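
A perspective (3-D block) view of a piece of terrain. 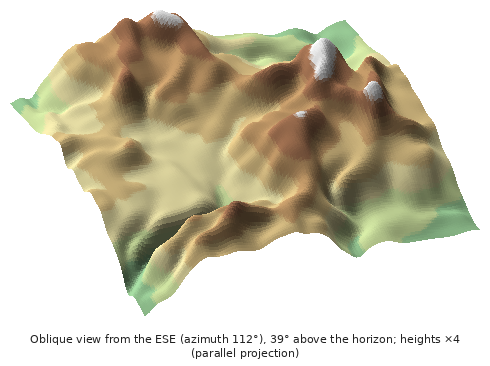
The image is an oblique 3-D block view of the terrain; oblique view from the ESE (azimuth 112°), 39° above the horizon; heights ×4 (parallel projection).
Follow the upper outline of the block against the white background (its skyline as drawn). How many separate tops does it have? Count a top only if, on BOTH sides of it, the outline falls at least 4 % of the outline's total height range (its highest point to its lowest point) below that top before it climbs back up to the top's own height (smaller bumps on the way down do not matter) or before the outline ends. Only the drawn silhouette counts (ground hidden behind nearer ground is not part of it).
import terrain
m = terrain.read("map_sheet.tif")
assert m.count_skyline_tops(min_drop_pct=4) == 2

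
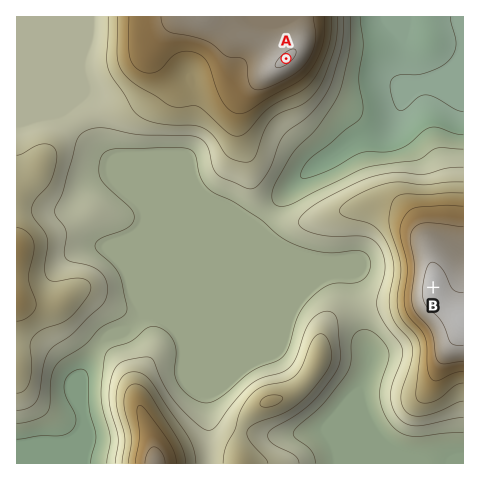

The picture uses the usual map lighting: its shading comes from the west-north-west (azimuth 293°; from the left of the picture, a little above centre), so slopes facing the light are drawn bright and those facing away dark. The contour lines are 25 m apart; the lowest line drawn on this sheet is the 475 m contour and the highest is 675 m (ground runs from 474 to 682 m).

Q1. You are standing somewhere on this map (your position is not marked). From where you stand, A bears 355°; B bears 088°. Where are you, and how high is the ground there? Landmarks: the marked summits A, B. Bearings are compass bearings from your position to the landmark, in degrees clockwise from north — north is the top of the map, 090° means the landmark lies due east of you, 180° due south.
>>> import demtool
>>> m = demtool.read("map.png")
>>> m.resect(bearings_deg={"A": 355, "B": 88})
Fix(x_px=306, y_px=292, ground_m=520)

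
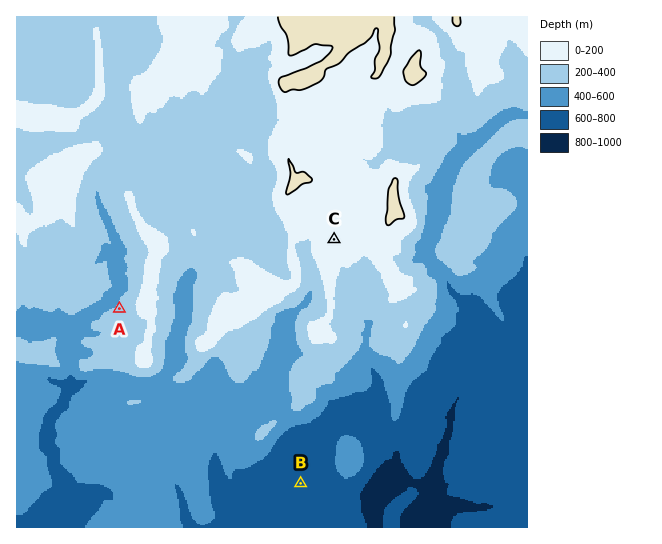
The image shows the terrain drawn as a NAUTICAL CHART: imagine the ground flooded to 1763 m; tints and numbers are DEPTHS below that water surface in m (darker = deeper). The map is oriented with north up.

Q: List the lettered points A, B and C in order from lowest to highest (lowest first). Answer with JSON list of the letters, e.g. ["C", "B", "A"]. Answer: ["B", "A", "C"]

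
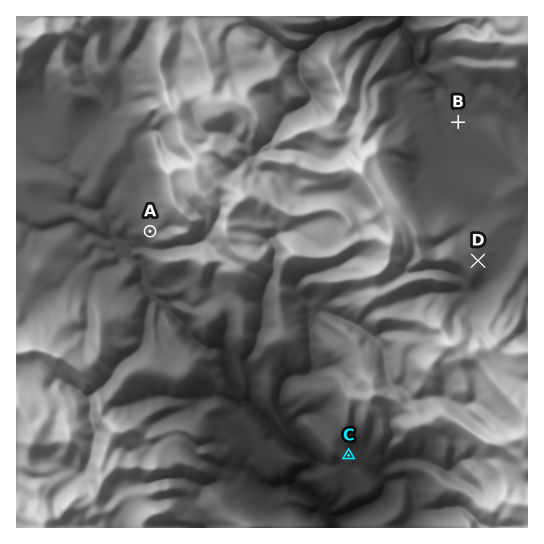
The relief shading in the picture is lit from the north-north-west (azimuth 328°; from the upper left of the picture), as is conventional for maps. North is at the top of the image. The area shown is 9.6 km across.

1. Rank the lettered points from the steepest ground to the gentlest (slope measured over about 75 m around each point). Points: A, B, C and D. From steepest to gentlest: A D C B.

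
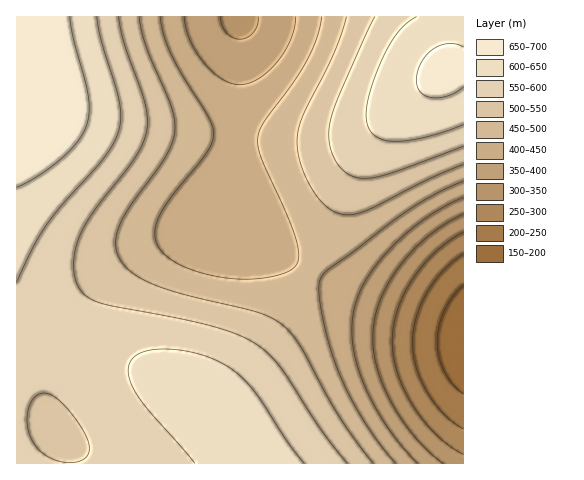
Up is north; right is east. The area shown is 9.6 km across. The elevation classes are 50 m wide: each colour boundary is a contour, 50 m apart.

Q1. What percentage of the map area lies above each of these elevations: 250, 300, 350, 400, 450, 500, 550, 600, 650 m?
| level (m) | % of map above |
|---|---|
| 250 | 97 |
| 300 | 94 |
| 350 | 91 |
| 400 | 86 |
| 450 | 71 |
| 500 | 57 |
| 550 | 42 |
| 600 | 20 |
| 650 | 6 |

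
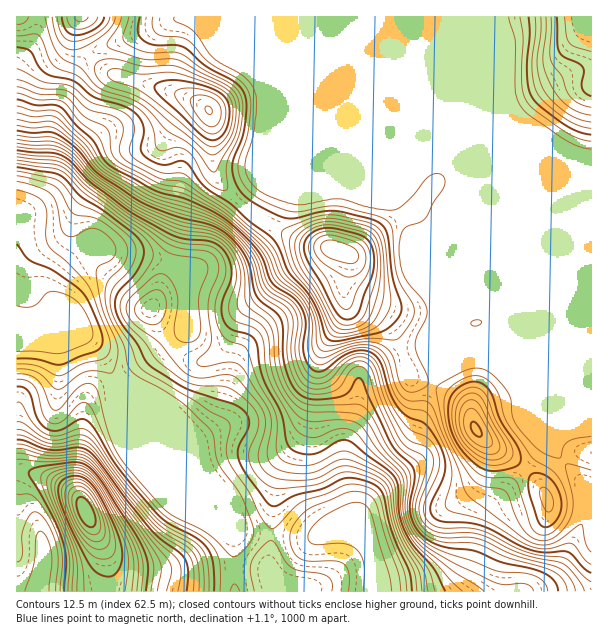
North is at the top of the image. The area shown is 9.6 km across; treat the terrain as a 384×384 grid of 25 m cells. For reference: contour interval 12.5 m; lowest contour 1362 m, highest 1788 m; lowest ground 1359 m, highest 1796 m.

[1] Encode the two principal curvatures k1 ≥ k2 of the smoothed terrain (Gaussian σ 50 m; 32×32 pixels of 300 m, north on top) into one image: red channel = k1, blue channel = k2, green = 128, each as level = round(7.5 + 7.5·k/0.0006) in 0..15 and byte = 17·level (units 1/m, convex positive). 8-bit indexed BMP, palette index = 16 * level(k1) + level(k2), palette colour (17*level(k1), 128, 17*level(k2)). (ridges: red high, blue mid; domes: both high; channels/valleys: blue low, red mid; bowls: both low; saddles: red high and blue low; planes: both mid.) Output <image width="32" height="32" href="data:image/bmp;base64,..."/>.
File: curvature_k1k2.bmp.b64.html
<image width="32" height="32" href="data:image/bmp;base64,Qk02CAAAAAAAADYEAAAoAAAAIAAAACAAAAABAAgAAAAAAAAEAAATCwAAEwsAAAABAAAAAAAAAIAAABGAAAAigAAAM4AAAESAAABVgAAAZoAAAHeAAACIgAAAmYAAAKqAAAC7gAAAzIAAAN2AAADugAAA/4AAAACAEQARgBEAIoARADOAEQBEgBEAVYARAGaAEQB3gBEAiIARAJmAEQCqgBEAu4ARAMyAEQDdgBEA7oARAP+AEQAAgCIAEYAiACKAIgAzgCIARIAiAFWAIgBmgCIAd4AiAIiAIgCZgCIAqoAiALuAIgDMgCIA3YAiAO6AIgD/gCIAAIAzABGAMwAigDMAM4AzAESAMwBVgDMAZoAzAHeAMwCIgDMAmYAzAKqAMwC7gDMAzIAzAN2AMwDugDMA/4AzAACARAARgEQAIoBEADOARABEgEQAVYBEAGaARAB3gEQAiIBEAJmARACqgEQAu4BEAMyARADdgEQA7oBEAP+ARAAAgFUAEYBVACKAVQAzgFUARIBVAFWAVQBmgFUAd4BVAIiAVQCZgFUAqoBVALuAVQDMgFUA3YBVAO6AVQD/gFUAAIBmABGAZgAigGYAM4BmAESAZgBVgGYAZoBmAHeAZgCIgGYAmYBmAKqAZgC7gGYAzIBmAN2AZgDugGYA/4BmAACAdwARgHcAIoB3ADOAdwBEgHcAVYB3AGaAdwB3gHcAiIB3AJmAdwCqgHcAu4B3AMyAdwDdgHcA7oB3AP+AdwAAgIgAEYCIACKAiAAzgIgARICIAFWAiABmgIgAd4CIAIiAiACZgIgAqoCIALuAiADMgIgA3YCIAO6AiAD/gIgAAICZABGAmQAigJkAM4CZAESAmQBVgJkAZoCZAHeAmQCIgJkAmYCZAKqAmQC7gJkAzICZAN2AmQDugJkA/4CZAACAqgARgKoAIoCqADOAqgBEgKoAVYCqAGaAqgB3gKoAiICqAJmAqgCqgKoAu4CqAMyAqgDdgKoA7oCqAP+AqgAAgLsAEYC7ACKAuwAzgLsARIC7AFWAuwBmgLsAd4C7AIiAuwCZgLsAqoC7ALuAuwDMgLsA3YC7AO6AuwD/gLsAAIDMABGAzAAigMwAM4DMAESAzABVgMwAZoDMAHeAzACIgMwAmYDMAKqAzAC7gMwAzIDMAN2AzADugMwA/4DMAACA3QARgN0AIoDdADOA3QBEgN0AVYDdAGaA3QB3gN0AiIDdAJmA3QCqgN0Au4DdAMyA3QDdgN0A7oDdAP+A3QAAgO4AEYDuACKA7gAzgO4ARIDuAFWA7gBmgO4Ad4DuAIiA7gCZgO4AqoDuALuA7gDMgO4A3YDuAO6A7gD/gO4AAID/ABGA/wAigP8AM4D/AESA/wBVgP8AZoD/AHeA/wCIgP8AmYD/AKqA/wC7gP8AzID/AN2A/wDugP8A/4D/AJaDlNint7iFh6iXg4SYp6e4qIiFdHSWppaGloVjY3Skp3Nx1bXHuKW3uqeTlamnhoeXl4Zzc5OkloeGg3ODhLi3cmDk9vfHtba4tZN1l6d2dYaGhoCixsaVZHSmyciit6Zgcfj59qeVdYOBdGWVtnZ2d4d1gLX7yqeVtsfI6qSUpoCl+/qlhnNgc4d3dJe3hnV0dWOAyP3Kt7enlobpt4KEoPf8+oRzgHV3h3V2lqaVhoZlU2C02LenloV1p+mmc8bz9/rXcXB0d4eGhYeYp5iph3R1c6GzlaSkpZPFt5N06MSF9cNwcneHd4WXp6e4qKiWpKamt5Njo8bo5qR0lbjFU1PTs3B3h3d3dZaGhqenl5aEhZa5loK4+vilgneGlcRTU8Wlc3d3d4WHhmVVlbWVhXV0hsaEkun6lWB3d4eHyIWEt6d1d3ZzhZaHdXWGtqaWppKV6JWy6PmUg3eHh4fKppOop4WEdIaYl4aFlpe42MaTcKb6t6Ok16SFh4eHh6elhJimpKaop8m4loSVlqf4xUEwteiWh4SThYd3h3eHg4R0hHSDlae3lpamdXSGqPj1c4DjxnZ3d3eHh4eHh4eHh3d2YpW3t6ZldLaGZIR1pPb65cSXdYeHh4eHh4eHh4aHd3ODudu6l4SFuLeFdEJz+Ou4laeVh4eHh4eHh4eHiId1daTHqcinhJWXtcWVY7X4yKellYSHd4eHd4eHh4eHhoaXtZWGt5Z2dGRzptjH17a216Rxd3eHh4eHh4eHh4eHh5eGZXWkk4NTQmKkpqi5yNnrlXF3d4eHh4eHd4eHh5eYhnVjcpKjlVMxhOXU1fv7+eqzcnd3h4eHh4eHh4eHdqeWYnKDlZaWg5T3+NaztbeFtcOUhoeHh4eHh4eHd3ZlhqRxhZiYp5am9vfGhHKAkIFxhIaohoeHh4eHh4eHc3RkkZSmp6m4tNn3pXJ2d4eHh3d3d5anh4eHh4eHh4d0hFKEyunIyLiTx9Vid3eHh4eHd4d3h4aHh4eHh4eHh5eWgqTn2Mi5l2PF1YGGh4eHh4eHh3d3d3eHh4eHh4aDqKajyMWFdZWUhdn5pIKHh4eHh4eHd4d3h4eHh4eDg5eXlpO4lWNjhYan+vylgYeHh4eHh4eHh4eHh4eHgoWYmYang4amlrbH1/f669WBh4eHh4eHh4eHh4eHh4SmqKipprimpdj559e4xqaUoIaHh4eHd4eHh4eHh4eHg5eolpeGlqeltaeXhpemcnGGh4eHh4eHh4eHh4eHh4eDlsiXhoV0xrSRgXR0haWDd3eHh4eHh4eHh4eHh4eHd3N1p7iYqJLH+9m1hXV0hIeHh4eHd4eHh4eHh4eHh4eHhHWGt5g="/>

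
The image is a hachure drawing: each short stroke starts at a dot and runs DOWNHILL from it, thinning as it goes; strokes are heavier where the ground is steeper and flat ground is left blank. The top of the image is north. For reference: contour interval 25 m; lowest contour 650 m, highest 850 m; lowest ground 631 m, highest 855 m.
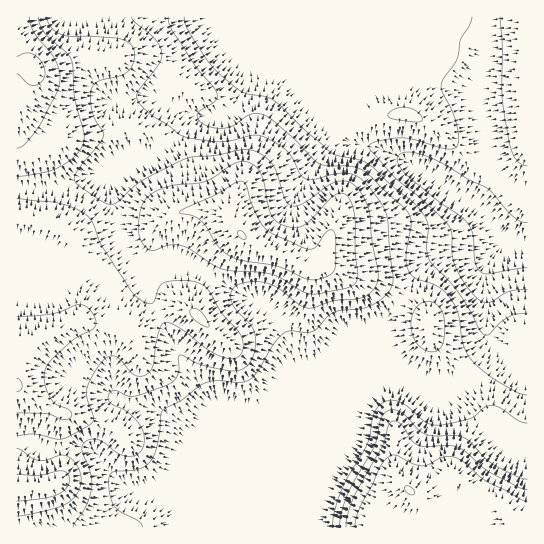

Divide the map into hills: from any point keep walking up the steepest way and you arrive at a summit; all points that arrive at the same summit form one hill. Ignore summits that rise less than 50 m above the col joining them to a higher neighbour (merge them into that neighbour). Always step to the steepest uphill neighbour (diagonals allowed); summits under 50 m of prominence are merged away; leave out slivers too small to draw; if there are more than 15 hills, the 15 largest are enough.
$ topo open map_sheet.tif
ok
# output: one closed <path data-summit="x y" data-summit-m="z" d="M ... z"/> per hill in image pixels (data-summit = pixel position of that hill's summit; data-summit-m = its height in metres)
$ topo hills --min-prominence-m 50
<path data-summit="35 69" data-summit-m="855" d="M527 16l-510 0-1 171 41 0 41-12 61-26 32-32 31-1 5-3 14-18 7-17-1-16-14-20 2-8 6-6 25-4 35 13 76 2-49 19 3 45 14 30 10 10 31 8 33 17 58 39 25 29 13 7-17 2-17 8-35 2-20 9-11 13-14 22-18 24 4 18 9 17 13 13 22 9 20 1 12-1 7-4 11-11 8-14 2-8-2-7 26 29 12 3z"/><path data-summit="17 386" data-summit-m="851" d="M153 152l-55 23-5 0-26 9-21 4-30 1 1 339 168 0-5-47 7-20 196-81 8-3 22 0-90-1-8-3-16-7-18-45-6-10-13-10-21-6-34-22-20-9-17-1-16 6-15 2-19-32-11-56 41-27z"/><path data-summit="242 235" data-summit-m="851" d="M266 24l-25 4-8 9 0 5 10 12 5 12-3 21-12 20-11 9-31 1-28 30-54 36 11 56 19 32 15-2 16-6 17 1 20 9 28 19 27 9 8 6 11 14 16 42 5 5 21 8 98 1-12-6-13-13-9-17-4-16 32-48 11-13 15-8 14-3 26 0 17-8 17-2-13-7-25-29-58-39-33-17-31-8-10-10-14-30-3-45 49-19-76-2z"/><path data-summit="410 490" data-summit-m="851" d="M490 337l1 9-4 11-17 19-7 4-22 1-16-4-31 0-19 8-8 8-16 28-26 61-8 28 0 18 211-1 0-158-13-4z"/>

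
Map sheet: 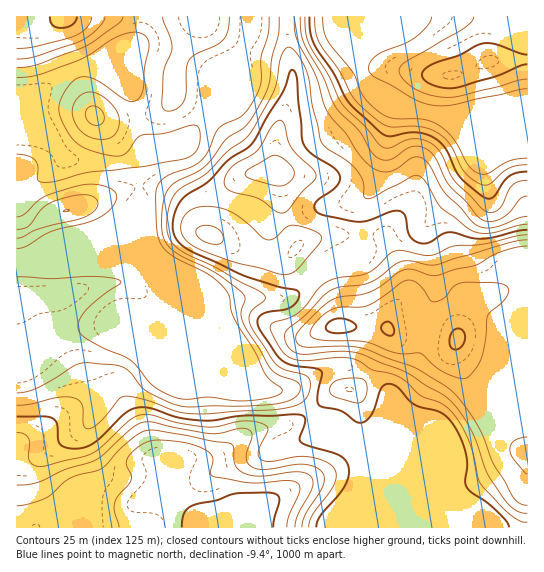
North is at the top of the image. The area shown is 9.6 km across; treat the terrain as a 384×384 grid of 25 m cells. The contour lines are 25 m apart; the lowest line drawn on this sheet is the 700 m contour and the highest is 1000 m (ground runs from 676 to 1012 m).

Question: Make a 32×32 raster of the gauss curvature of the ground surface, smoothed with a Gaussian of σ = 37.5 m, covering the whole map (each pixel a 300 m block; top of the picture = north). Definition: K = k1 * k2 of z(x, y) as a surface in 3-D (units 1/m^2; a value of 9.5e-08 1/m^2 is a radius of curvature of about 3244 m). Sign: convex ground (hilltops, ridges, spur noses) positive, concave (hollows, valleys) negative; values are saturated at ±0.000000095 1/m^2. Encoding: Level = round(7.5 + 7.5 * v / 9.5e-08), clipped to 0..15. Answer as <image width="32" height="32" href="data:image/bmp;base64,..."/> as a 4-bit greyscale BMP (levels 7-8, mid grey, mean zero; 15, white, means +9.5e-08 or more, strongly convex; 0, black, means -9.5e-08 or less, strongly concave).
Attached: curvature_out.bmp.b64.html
<image width="32" height="32" href="data:image/bmp;base64,Qk12AgAAAAAAAHYAAAAoAAAAIAAAACAAAAABAAQAAAAAAAACAAATCwAAEwsAABAAAAAAAAAAAAAAABEREQAiIiIAMzMzAERERABVVVUAZmZmAHd3dwCIiIgAmZmZAKqqqgC7u7sAzMzMAN3d3QDu7u4A////AHh3d3eXeIeHVPqIiIiIiMB3d4eIh2d4iYd4eIiIh3mfdnmHiHh4d2erlleIiIc2e3d6c3h4eFJ6iqZHiIiHZ3d4Z4SamZmGj7RmR4iIiKiYmHjJiainJreUmHd4iIp2eIeImXmmh3rwamiEaHicZ3d3d3hBaKdmh3AGmGhWxneHmHd3YFzWW9m/Xu2eh3V3eIh3d8m4h3dyOQCTDHeGd4iId4aFeIiItnpW/VhEmHd4d3d3d3iIiKaPd4JcZnuHeHh3eYiIiIafBI/jaoh6h4iHd3iHd4dhWp2LlXd4d2d3d4iHeWeIhjNqVoZmlmeJd4d4h4p4jLV3lTR5mPZKh3dIiHdmc1lWdpmHeqSHd2eYWIiIhwD+p3d5h3hyXIYkr3DIV3gf/7h4eId1iIpkPIWH78Roibh3d2SYeId3V4+gpau3VzW3Z4hmp3iHeFh3iHSHdmUyhRaImHh2Rolmcq6niGd3dpp+uLlnh1abiP16d3dmV3evZWRnmHaHz7eoM3d2iGh3iVaHZ4eKQppTeHeHZ/9UeHVYmZh2aIxwC4h4h2fsZ3mXeahXdGu4dDaYaXh2Vol4iIi7J3eKiIq7d4hmdmd3iHiIiI+WRWZ6qGiEmIdXh4dnh2WciXd3eHd5hYd6eJqXeIZ5IO6IeIh3eIh3n7Q0aIiXeVHKiIiIeGaI"/>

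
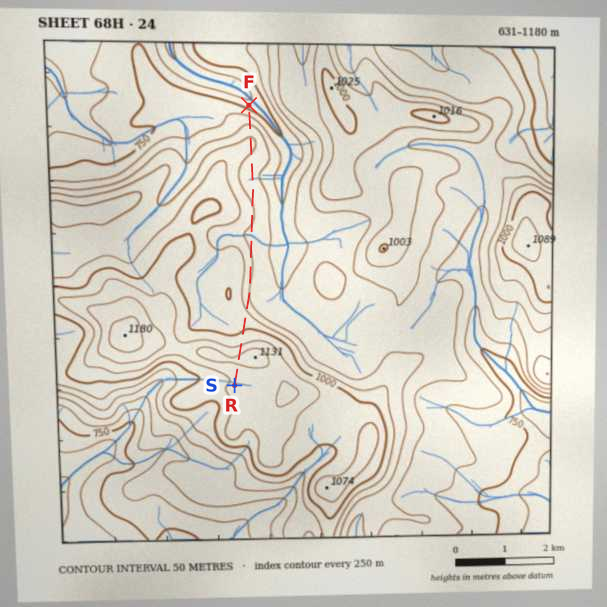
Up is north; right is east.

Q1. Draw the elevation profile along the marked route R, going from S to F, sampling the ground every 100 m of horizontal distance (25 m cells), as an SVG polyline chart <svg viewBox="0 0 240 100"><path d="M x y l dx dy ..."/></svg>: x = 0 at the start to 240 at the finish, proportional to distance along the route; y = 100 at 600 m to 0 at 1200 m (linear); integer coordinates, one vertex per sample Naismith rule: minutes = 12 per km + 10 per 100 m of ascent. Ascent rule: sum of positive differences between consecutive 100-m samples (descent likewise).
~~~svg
<svg viewBox="0 0 240 100"><path d="M0 24l4 0 5-1 4-3 5-3 4-2 5 1 4 4 5 5 4 4 4 3 5 1 4 1 5 2 4 2 5 4 4 4 4 3 5 1 4 0 5 0 4-1 5-1 4 0 5 0 4 1 4 1 5 1 4 1 5 1 4-1 5-1 4-1 4-1 5 0 4 1 5 1 4 1 5 1 4 2 5 1 4 0 4 0 5-2 4-2 5-2 4-1 5-1 4 2 4 2 5 4 4 5 5 6 4 6 5 6"/></svg>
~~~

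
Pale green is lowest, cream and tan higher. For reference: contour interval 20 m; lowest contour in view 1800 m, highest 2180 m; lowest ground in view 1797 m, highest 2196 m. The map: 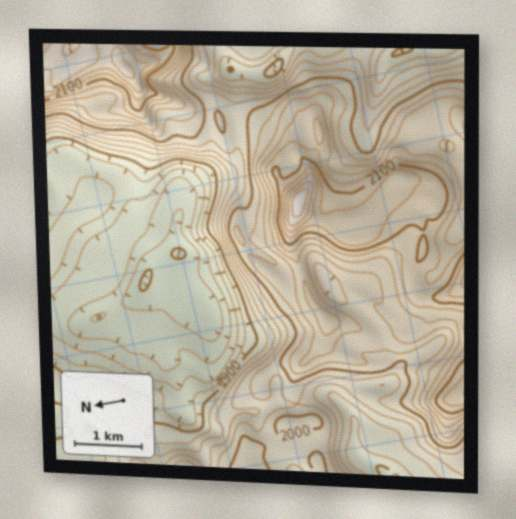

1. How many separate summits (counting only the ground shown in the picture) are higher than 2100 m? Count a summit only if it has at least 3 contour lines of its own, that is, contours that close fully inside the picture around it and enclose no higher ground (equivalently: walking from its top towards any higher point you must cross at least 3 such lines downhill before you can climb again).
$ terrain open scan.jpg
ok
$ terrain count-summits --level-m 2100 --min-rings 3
1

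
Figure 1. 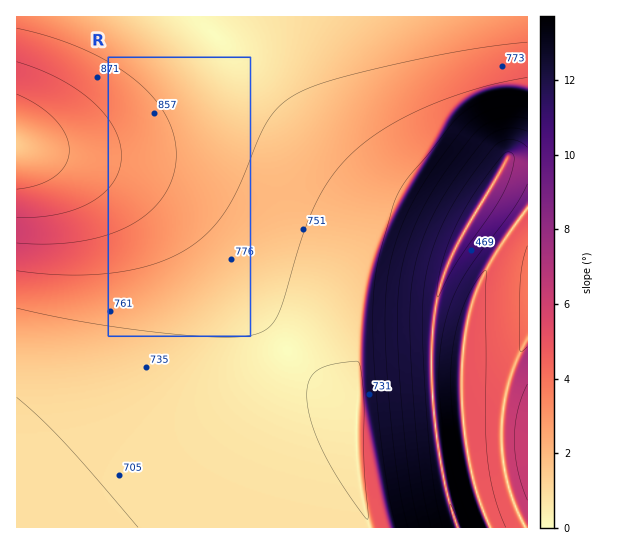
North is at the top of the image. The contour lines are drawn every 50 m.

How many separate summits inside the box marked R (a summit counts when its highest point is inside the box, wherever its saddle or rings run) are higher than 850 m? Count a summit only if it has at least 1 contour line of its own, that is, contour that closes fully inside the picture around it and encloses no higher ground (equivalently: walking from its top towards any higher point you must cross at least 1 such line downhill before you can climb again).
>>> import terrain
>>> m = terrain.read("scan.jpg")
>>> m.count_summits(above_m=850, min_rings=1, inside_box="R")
0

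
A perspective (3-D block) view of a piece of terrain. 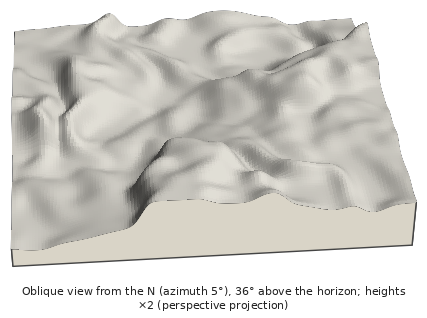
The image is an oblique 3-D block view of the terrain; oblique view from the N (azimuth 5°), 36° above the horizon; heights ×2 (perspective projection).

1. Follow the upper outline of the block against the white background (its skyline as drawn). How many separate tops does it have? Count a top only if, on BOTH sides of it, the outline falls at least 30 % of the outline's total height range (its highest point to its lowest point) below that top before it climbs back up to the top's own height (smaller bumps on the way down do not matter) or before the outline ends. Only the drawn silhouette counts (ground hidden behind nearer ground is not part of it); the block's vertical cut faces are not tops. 1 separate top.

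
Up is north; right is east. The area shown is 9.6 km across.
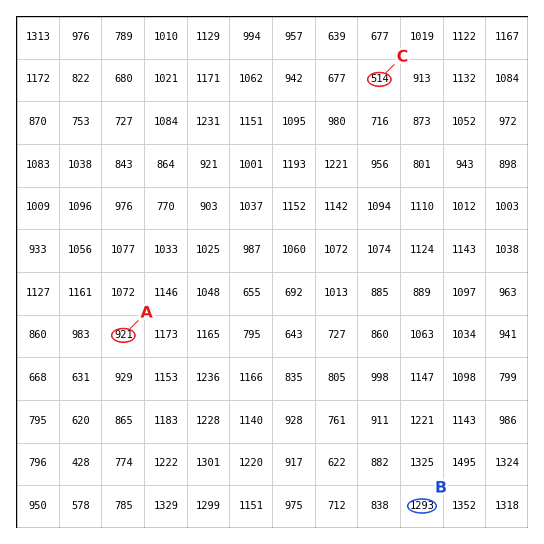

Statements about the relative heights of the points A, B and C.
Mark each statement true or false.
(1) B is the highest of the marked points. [true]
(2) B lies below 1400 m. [true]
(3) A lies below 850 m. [false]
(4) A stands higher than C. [true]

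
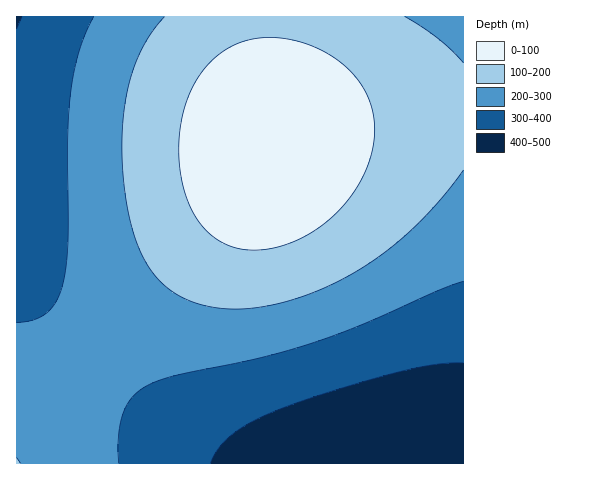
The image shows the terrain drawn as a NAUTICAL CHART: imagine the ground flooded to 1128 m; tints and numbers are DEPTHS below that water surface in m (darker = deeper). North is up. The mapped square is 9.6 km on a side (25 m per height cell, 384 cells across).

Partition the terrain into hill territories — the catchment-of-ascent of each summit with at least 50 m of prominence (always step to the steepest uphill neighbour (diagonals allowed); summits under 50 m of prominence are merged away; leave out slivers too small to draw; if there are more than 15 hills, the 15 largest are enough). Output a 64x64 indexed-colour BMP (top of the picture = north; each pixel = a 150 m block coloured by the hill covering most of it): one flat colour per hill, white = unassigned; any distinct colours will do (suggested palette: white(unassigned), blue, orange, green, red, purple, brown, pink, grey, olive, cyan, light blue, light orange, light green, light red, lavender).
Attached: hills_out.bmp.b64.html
<image width="64" height="64" href="data:image/bmp;base64,Qk12CAAAAAAAAHYAAAAoAAAAQAAAAEAAAAABAAQAAAAAAAAIAAATCwAAEwsAABAAAAAAAAAA////ALR3HwAOf/8ALKAsACgn1gC9Z5QAS1aMAMJ34wB/f38AIr28AM++FwDox64AeLv/AIrfmACWmP8A1bDFACIiIiIiIiIiIiIiIiIiIhERERERERERERERERERERERIiIiIiIiIiIiIiIiIiIREREREREREREREREREREREREiIiIiIiIiIiIiIiIiERERERERERERERERERERERERESIiIiIiIiIiIiIiIhERERERERERERERERERERERERERIiIiIiIiIiIiIiIhEREREREREREREREREREREREREREiIiIiIiIiIiIiIhERERERERERERERERERERERERERESIiIiIiIiIiIiIRERERERERERERERERERERERERERERIiIiIiIiIiIiIREREREREREREREREREREREREREREREiIiIiIiIiIiIRERERERERERERERERERERERERERERESIiIiIiIiIiIRERERERERERERERERERERERERERERERIiIiIiIiIiEREREREREREREREREREREREREREREREREiIiIiIiIiERERERERERERERERERERERERERERERERESIiIiIiIiERERERERERERERERERERERERERERERERERIiIiIiIiEREREREREREREREREREREREREREREREREREiIiIiIiERERERERERERERERERERERERERERERERERESIiIiIiERERERERERERERERERERERERERERERERERERIiIiIiEREREREREREREREREREREREREREREREREREREiIiIiERERERERERERERERERERERERERERERERERERESIiIiERERERERERERERERERERERERERERERERERERERIiIiEREREREREREREREREREREREREREREREREREREREiIiERERERERERERERERERERERERERERERERERERERESIiIRERERERERERERERERERERERERERERERERERERERIiIREREREREREREREREREREREREREREREREREREREREiIRERERERERERERERERERERERERERERERERERERERESIRERERERERERERERERERERERERERERERERERERERERIREREREREREREREREREREREREREREREREREREREREREhERERERERERERERERERERERERERERERERERERERERERERERERERERERERERERERERERERERERERERERERERERERERERERERERERERERERERERERERERERERERERERERERERERERERERERERERERERERERERERERERERERERERERERERERERERERERERERERERERERERERERERERERERERERERERERERERERERERERERERERERERERERERERERERERERERERERERERERERERERERERERERERERERERERERERERERERERERERERERERERERERERERERERERERERERERERERERERERERERERERERERERERERERERERERERERERERERERERERERERERERERERERERERERERERERERERERERERERERERERERERERERERERERERERERERERERERERERERERERERERERERERERERERERERERERERERERERERERERERERERERERERERERERERERERERERERERERERERERERERERERERERERERERERERERERERERERERERERERERERERERERERERERERERERERERERERERERERERERERERERERERERERERERERERERERERERERERERERERERERERERERERERERERERERERERERERERERERERERERERERERERERERERERERERERERERERERERERERERERERERERERERERERERERERERERERERERERERERERERERERERERERERERERERERERERERERERERERERERERERERERERERERERERERERERERERERERERERERERERERERERERERERERERERERERERERERERERERERERERERERERERERERERERERERERERERERERERERERERERERERERERERERERERERERERERERERERERERERERERERERERERERERERERERERERERERERERERERERERERERERERERERERERERERERERERERERERERERERERERERERERERERERERERERERERERERERERERERERERERERERERERERERERERERERERERERERERERERERERERERERERERERERERERERERERERERERERERERERERERERERERERERERERERERERERERERERERERERERERERERERERERERERERERERERERERERERERERERERERERERERERERERERERERERERERERERERERERERERERERERERERERERERERERERERERERERERERERERERERERERERERERERERERERERERERERERERERERERERERERERERERERERERERERERERERERERERERERERERERERERERERERERERERERERERERERERERERERERERERERERERERERERERERERERERERERERERERERERERERERERERERERERERERERERERERERERERERERERERERERERERERERERERERERERERERERERERERERERERERERERERERERERERERERERERERERER"/>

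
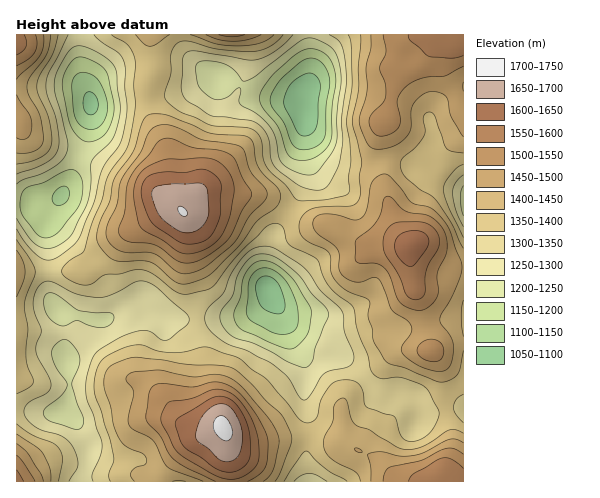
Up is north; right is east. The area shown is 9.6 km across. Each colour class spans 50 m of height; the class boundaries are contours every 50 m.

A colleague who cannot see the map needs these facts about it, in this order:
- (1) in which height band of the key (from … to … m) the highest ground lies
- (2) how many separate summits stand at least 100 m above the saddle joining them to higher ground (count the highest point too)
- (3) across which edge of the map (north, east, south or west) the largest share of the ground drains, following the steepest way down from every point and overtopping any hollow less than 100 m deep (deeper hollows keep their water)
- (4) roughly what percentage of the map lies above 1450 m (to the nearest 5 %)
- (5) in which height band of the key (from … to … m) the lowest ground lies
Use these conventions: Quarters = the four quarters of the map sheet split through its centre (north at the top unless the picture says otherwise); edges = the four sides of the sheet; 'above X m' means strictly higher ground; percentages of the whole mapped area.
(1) The highest point is somewhere between 1700 and 1750 m.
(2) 9 summits rise at least 100 m above their surroundings.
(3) The largest share of the runoff leaves by the southern edge.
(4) Ground above 1450 m makes up about 30 % of the sheet.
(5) Between 1050 and 1100 m: that is the band holding the lowest ground.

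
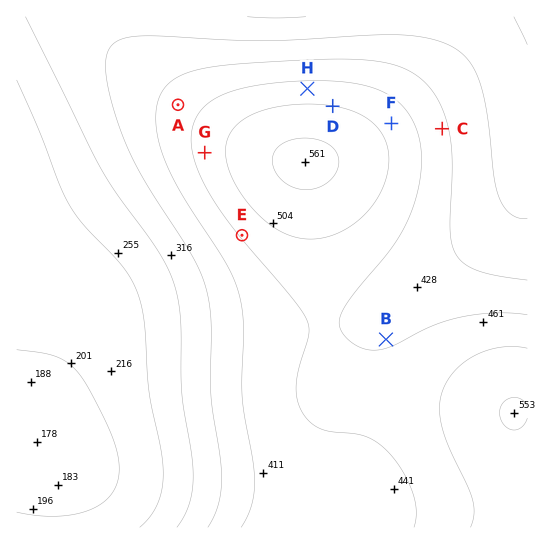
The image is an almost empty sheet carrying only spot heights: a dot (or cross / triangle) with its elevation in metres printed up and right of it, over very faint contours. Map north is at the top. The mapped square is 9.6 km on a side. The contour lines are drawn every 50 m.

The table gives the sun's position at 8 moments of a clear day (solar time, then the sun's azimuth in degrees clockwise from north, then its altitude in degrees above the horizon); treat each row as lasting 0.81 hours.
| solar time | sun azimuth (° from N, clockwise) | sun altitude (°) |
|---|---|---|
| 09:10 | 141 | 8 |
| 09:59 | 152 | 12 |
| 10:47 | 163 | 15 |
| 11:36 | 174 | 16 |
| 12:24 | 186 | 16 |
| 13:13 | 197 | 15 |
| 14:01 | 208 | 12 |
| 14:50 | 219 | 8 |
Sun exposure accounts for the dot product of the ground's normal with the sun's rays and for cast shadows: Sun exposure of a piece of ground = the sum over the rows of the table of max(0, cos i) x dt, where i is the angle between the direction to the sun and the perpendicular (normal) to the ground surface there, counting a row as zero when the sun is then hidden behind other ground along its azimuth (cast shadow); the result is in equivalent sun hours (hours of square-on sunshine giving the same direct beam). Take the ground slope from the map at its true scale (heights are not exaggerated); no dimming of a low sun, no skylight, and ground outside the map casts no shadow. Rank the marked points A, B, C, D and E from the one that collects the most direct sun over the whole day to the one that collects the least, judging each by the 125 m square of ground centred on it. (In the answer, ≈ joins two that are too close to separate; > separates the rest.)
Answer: E > B ≈ C ≈ A > D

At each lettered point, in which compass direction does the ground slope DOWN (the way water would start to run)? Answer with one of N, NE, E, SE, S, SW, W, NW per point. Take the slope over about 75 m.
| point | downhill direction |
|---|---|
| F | NE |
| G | W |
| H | N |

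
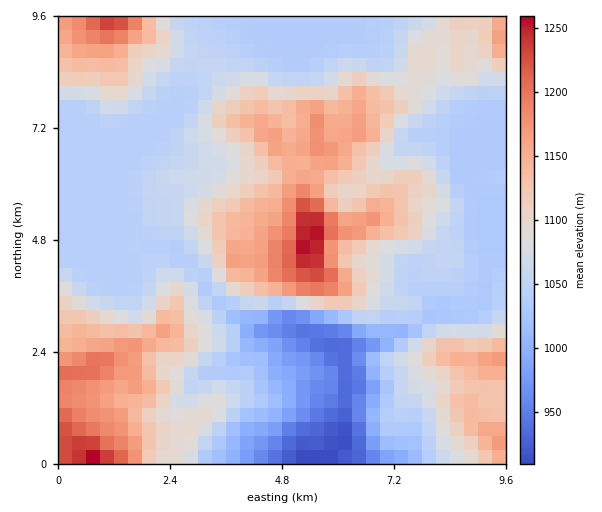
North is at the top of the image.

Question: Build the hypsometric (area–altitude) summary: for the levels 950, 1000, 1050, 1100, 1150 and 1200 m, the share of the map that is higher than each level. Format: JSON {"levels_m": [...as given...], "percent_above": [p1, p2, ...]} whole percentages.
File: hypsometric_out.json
{"levels_m": [950, 1000, 1050, 1100, 1150, 1200], "percent_above": [96, 91, 60, 35, 16, 4]}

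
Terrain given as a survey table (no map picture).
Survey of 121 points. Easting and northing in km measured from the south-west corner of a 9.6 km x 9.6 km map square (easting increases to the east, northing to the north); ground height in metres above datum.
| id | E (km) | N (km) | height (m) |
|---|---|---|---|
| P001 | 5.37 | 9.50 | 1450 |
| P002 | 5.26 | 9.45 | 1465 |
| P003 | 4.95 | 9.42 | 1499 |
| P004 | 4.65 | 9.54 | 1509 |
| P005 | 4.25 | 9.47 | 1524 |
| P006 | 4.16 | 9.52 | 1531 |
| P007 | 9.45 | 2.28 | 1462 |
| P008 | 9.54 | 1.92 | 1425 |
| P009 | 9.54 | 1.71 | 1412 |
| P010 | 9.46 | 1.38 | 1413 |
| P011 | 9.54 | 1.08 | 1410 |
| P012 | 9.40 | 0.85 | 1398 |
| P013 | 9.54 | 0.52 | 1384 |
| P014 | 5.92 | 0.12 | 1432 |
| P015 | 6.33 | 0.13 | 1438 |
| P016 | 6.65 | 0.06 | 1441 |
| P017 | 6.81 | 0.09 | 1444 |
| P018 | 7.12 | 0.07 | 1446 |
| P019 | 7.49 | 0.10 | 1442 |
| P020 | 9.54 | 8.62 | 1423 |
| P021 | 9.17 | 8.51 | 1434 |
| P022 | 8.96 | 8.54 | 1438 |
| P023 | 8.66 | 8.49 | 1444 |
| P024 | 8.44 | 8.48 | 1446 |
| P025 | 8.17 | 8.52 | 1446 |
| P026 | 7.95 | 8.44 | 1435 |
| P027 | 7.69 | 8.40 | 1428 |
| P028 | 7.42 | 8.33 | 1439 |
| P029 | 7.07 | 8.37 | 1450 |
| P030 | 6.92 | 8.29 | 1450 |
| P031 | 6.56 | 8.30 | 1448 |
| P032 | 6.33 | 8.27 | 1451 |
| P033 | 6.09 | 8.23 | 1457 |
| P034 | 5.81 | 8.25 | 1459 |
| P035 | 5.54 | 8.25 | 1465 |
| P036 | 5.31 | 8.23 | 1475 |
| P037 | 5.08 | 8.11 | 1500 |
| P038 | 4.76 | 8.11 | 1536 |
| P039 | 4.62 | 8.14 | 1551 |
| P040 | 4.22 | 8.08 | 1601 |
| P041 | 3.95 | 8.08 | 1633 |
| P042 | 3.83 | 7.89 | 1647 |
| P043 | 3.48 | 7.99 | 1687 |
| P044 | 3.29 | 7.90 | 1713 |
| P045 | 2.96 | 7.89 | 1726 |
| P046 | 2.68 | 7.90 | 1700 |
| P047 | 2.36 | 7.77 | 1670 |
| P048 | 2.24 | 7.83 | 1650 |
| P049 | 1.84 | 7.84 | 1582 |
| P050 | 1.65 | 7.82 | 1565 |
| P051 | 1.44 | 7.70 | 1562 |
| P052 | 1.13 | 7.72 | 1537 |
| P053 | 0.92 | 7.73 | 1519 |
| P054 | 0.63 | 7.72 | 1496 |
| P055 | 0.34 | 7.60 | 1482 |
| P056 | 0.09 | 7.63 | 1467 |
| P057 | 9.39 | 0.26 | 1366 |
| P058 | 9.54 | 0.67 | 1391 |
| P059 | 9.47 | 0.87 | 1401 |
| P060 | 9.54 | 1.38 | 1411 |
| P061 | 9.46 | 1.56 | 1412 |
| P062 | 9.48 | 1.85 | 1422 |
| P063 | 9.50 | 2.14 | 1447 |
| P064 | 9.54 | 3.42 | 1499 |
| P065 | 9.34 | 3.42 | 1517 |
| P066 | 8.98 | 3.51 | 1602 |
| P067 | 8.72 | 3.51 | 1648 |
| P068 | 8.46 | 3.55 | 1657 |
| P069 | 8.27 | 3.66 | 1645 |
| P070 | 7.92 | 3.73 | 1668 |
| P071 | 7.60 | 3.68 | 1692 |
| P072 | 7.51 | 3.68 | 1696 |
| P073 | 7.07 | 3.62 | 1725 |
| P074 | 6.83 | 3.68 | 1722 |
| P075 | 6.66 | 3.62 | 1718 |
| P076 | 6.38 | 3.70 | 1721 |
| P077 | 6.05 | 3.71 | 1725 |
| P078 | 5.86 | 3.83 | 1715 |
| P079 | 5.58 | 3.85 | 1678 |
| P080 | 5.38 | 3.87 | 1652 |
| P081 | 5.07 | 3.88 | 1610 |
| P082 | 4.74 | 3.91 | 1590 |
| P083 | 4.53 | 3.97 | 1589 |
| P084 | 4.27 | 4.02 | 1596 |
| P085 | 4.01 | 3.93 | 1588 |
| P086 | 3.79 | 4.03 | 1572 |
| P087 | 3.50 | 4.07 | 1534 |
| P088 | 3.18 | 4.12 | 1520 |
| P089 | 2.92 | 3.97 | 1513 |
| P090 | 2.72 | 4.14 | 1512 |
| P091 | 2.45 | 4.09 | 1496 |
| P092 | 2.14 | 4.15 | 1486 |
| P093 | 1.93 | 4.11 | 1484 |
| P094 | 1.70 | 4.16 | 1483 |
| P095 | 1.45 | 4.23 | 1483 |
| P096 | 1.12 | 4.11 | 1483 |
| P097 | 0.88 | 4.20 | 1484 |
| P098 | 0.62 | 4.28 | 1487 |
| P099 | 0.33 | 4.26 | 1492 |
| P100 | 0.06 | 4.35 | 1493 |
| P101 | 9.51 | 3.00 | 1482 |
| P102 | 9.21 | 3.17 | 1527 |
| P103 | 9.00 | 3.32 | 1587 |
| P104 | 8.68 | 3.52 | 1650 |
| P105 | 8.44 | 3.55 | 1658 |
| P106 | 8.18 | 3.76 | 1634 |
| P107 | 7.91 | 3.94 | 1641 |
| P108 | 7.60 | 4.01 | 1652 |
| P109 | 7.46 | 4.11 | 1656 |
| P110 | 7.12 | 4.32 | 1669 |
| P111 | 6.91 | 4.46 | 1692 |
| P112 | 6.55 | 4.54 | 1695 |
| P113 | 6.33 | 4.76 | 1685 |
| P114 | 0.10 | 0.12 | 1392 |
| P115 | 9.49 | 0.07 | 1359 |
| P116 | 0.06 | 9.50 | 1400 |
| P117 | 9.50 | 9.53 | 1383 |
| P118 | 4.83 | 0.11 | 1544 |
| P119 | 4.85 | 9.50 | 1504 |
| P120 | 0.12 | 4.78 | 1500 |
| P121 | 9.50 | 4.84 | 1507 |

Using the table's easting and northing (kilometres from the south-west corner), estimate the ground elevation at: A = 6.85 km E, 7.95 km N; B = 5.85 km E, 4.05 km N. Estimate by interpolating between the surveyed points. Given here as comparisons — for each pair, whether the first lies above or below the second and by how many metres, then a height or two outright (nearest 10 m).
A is below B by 280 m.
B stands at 1740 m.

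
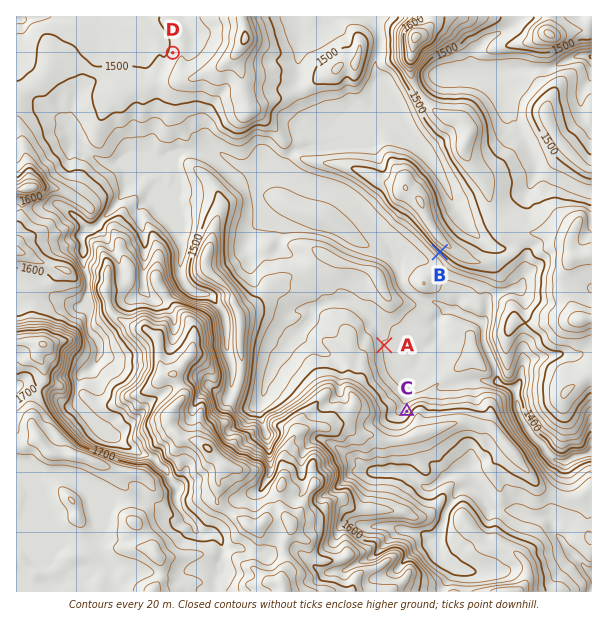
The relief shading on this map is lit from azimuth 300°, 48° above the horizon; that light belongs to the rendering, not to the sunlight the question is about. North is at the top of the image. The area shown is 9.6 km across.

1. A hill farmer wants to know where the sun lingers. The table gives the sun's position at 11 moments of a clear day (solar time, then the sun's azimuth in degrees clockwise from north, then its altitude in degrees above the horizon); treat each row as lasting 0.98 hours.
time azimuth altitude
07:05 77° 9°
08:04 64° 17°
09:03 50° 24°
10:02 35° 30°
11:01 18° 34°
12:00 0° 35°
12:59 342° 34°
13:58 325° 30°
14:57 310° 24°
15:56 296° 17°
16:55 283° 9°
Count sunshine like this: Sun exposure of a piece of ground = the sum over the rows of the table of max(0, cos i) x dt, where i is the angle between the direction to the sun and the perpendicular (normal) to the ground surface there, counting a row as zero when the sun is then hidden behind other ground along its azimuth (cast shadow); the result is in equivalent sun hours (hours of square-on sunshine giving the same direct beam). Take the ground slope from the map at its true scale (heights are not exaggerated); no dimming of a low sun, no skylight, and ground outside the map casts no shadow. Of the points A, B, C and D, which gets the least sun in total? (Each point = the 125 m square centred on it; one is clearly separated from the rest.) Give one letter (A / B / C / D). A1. B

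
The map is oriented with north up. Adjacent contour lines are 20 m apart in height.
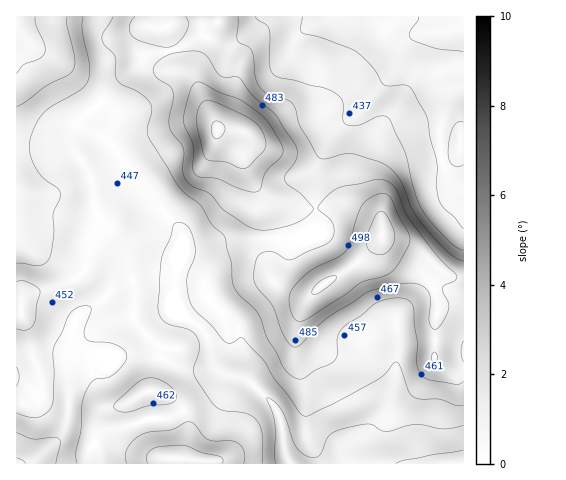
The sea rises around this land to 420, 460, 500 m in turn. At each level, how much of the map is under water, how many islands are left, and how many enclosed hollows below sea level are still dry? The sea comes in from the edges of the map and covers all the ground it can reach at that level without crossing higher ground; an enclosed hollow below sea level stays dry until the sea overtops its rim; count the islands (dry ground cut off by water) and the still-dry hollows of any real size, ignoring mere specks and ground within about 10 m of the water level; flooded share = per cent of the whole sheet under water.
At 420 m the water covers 12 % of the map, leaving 0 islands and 0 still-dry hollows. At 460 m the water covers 67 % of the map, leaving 0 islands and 0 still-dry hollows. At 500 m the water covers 93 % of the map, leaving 2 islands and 0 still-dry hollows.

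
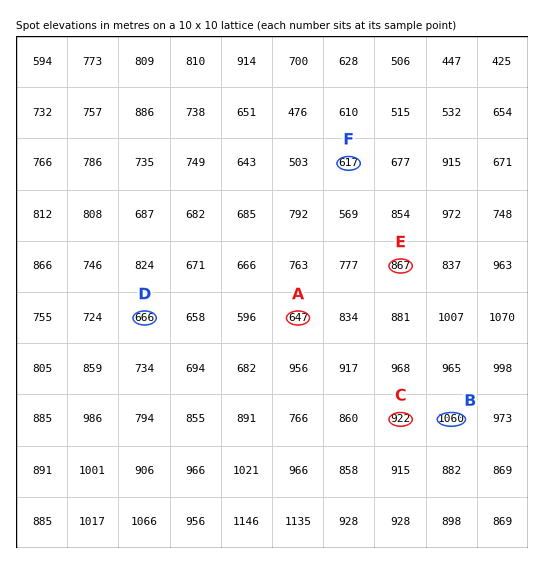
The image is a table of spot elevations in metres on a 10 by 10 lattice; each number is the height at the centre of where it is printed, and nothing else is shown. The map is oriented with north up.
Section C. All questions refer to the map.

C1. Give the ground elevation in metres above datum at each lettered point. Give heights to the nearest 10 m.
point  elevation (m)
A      650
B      1060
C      920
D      670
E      870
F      620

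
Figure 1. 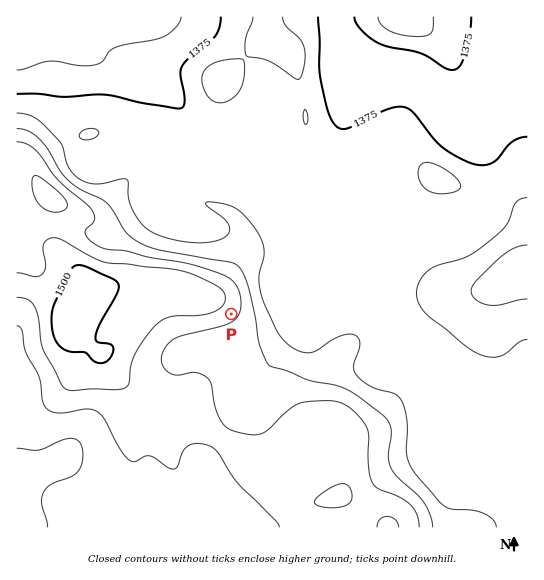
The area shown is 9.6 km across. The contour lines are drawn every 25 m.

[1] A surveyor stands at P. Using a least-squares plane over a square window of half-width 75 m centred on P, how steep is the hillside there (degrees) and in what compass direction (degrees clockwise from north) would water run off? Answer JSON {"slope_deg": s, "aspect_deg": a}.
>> {"slope_deg": 4, "aspect_deg": 133}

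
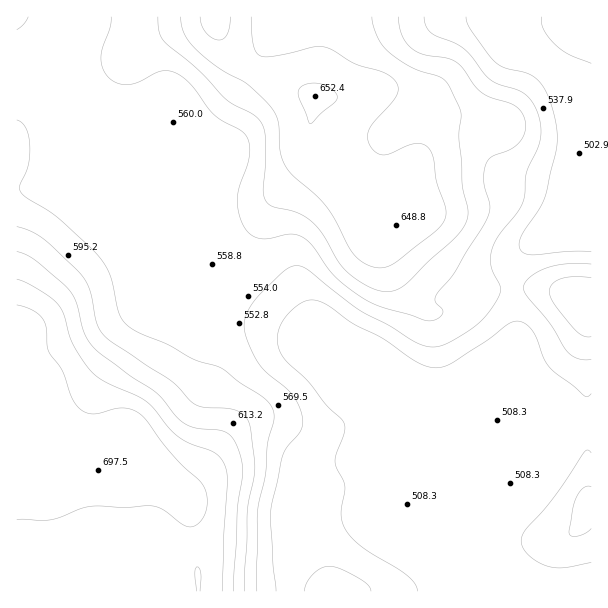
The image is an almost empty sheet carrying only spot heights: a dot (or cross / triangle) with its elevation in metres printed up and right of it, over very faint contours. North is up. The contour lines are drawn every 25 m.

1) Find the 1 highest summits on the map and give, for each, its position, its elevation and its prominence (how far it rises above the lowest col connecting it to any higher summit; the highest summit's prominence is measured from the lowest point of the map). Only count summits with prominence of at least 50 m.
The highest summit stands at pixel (98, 470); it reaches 697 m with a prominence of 209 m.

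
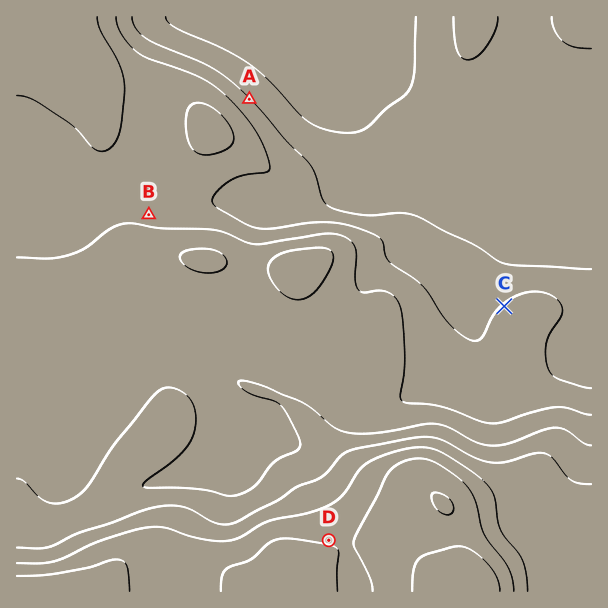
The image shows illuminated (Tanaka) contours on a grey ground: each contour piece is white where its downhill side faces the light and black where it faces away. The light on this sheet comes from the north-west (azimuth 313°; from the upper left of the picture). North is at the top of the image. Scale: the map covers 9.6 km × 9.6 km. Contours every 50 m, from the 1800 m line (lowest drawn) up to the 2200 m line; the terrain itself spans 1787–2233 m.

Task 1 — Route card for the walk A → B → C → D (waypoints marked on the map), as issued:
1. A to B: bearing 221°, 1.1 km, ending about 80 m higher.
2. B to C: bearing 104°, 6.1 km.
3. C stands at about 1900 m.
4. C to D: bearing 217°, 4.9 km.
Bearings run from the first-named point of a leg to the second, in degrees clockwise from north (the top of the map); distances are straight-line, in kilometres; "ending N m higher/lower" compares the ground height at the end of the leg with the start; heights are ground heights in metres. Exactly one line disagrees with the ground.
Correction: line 1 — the distance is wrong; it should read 2.6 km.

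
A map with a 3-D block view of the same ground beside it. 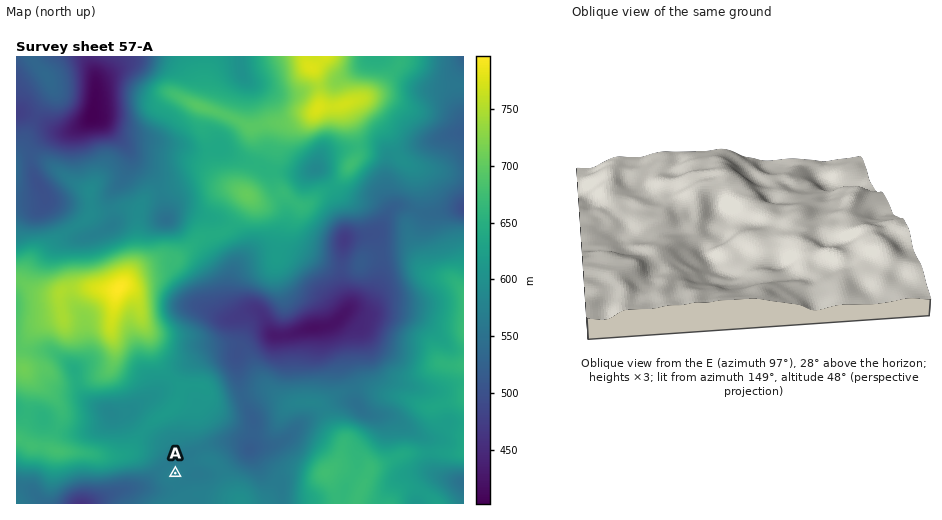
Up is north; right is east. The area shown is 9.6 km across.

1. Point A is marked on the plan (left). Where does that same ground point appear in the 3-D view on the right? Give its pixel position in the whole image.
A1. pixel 601 214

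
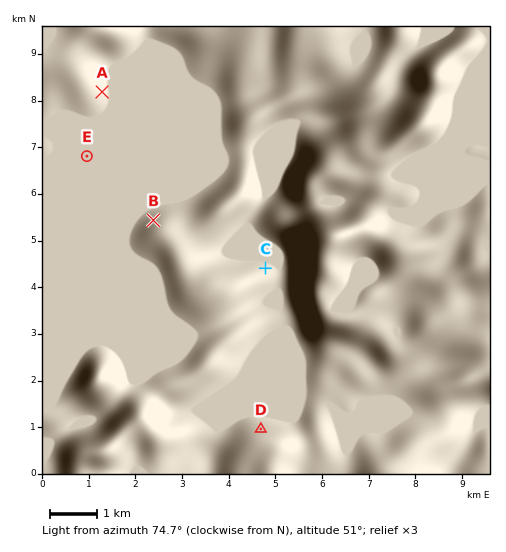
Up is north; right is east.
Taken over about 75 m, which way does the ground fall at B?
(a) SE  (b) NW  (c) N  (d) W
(b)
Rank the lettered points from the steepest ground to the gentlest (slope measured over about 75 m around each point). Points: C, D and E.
D C E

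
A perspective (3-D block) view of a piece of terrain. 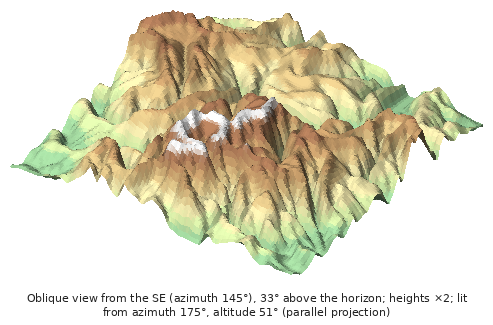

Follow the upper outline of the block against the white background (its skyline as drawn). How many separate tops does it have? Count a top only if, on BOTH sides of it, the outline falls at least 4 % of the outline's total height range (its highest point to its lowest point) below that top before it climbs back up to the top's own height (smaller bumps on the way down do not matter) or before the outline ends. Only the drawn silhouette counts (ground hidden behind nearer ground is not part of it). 4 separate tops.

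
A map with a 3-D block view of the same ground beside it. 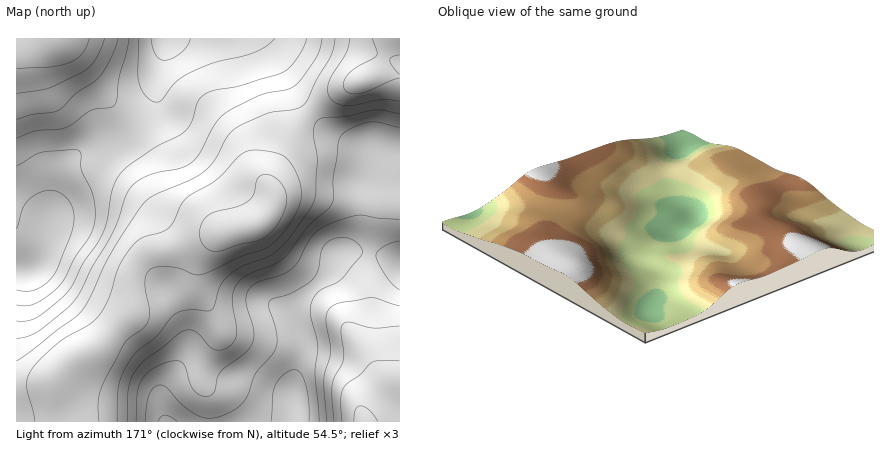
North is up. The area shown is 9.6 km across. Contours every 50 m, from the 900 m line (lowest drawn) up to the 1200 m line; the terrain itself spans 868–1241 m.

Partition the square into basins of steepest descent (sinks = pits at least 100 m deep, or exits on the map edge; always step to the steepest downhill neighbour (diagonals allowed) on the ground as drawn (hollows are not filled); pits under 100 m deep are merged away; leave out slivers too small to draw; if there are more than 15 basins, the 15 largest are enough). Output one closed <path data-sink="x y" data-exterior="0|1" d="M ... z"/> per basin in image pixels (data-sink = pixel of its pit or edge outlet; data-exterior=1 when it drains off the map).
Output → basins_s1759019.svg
<path data-sink="258 224" data-exterior="0" d="M260 38l-92 0-12 40 0 28-7 12-15 13-18 10-30 9-10 5-17 17-5 12-12 70-8 14-18 2 0 152 278 0 1-16-2-22 8-34 0-10-5-18 0-12 3-6 32-32 6-18 3-2 22 0 38 8 0-76-35-2 7-20-1-6-11-9-32-16-22-21-14-20-20-38z"/><path data-sink="60 38" data-exterior="1" d="M166 38l-150 0 0 232 18-2 8-14 12-70 5-12 6-8 21-14 30-9 12-6 25-21 3-8 0-28 8-24z"/><path data-sink="364 422" data-exterior="1" d="M352 251l-12 1-3 2-6 18-27 24-7 12-1 14 5 18 0 10-8 34 1 38 106 0 0-160-20-7z"/><path data-sink="400 38" data-exterior="1" d="M400 38l-140 0 12 14 20 38 14 20 22 21 32 16 11 9 1 6-6 20 34 0z"/>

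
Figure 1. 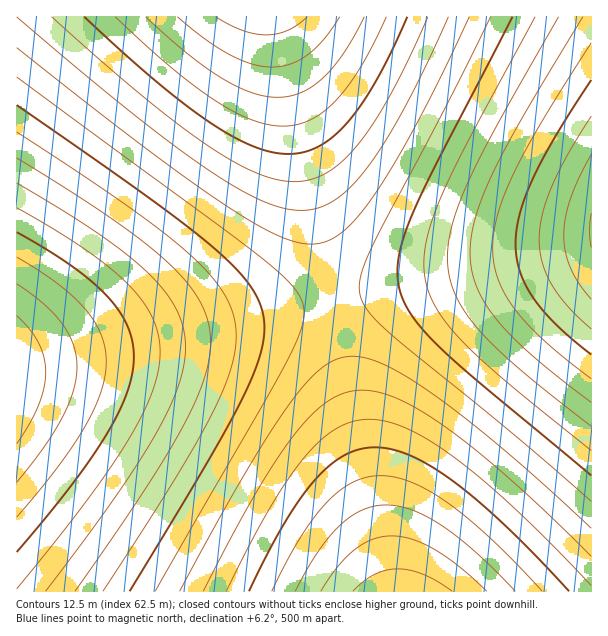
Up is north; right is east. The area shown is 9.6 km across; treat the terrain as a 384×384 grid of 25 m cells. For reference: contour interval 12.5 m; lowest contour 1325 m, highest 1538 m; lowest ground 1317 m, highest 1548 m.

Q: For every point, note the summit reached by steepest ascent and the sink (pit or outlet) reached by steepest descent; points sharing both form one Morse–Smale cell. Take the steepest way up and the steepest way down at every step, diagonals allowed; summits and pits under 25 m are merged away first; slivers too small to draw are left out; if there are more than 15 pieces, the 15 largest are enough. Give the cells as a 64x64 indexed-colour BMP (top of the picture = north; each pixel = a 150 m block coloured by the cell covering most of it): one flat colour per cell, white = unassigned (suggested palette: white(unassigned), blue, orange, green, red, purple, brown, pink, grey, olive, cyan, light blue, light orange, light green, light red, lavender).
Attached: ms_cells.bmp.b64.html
<image width="64" height="64" href="data:image/bmp;base64,Qk12CAAAAAAAAHYAAAAoAAAAQAAAAEAAAAABAAQAAAAAAAAIAAATCwAAEwsAABAAAAAAAAAA////ALR3HwAOf/8ALKAsACgn1gC9Z5QAS1aMAMJ34wB/f38AIr28AM++FwDox64AeLv/AIrfmACWmP8A1bDFACIiIiIiIiIiIiIiIiIiIiIiIiIiIkREREREREREREREIiIiIiIiIiIiIiIiIiIiIiIiIiIkREREREREREREREQiIiIiIiIiIiIiIiIiIiIiIiIiIiRERERERERERERERCIiIiIiIiIiIiIiIiIiIiIiIiIiJEREREREREREREREIiIiIiIiIiIiIiIiIiIiIiIiIiIkREREREREREREREQiIiIiIiIiIiIiIiIiIiIiIiIiIiRERERERERERERERCIiIiIiIiIiIiIiIiIiIiIiIiIiREREREREREREREREIiIiIiIiIiIiIiIiIiIiIiIiIiJEREREREREREREREQiIiIiIiIiIiIiIiIiIiIiIiIiIkRERERERERERERERCIiIiIiIiIiIiIiIiIiIiIiIiIiREREREREREREREREIiIiIiIiIiIiIiIiIiIiIiIiIiJEREREREREREREREQiIiIiIiIiIiIiIiIiIiIiIiIiJERERERERERERERERCIiIiIiIiIiIiIiIiIiIiIiIiIkREREREREREREREREIiIiIiIiIiIiIiIiIiIiIiIiIiREREREREREREREREQiIiIiIiIiIiIiIiIiIiIiIiIiJERERERERERERERERCIiIiIiIiIiIiIiIiIiIiIiIiIkREREREREREREREREIiIiIiIiIiIiIiIiIiIiIiIiIkREREREREREREREREQiIiIiIiIiIiIiIiIiIiIiIiIiRERERERERERERERERCIiIiIiIiIiIiIiIiIiIiIiIiJEREREREREREREREREIiIiIiIiIiIiIiIiIiIiIiIiIkREREREREREREREREQiIiIiIiIiIiIiIiIiIiIiIiIiRERERERERERERERERCIiIiIiIiIiIiIiIiIiIiIiIiREREREREREREREREREIiIiIiIiIiIiIiIiIiIiIiIiJEREREREREREREREREQiIiIiIiIiIiIiIiIiIiIiIiIkRERERERERERERERERCIiIiIiIiIiIiIiIiIiIiIiIiREREREREREREREREREEiIiIiIiIiIiIiIiIiIiIiIiJEREREREREREREREREQREREiIiIiIiIiIiIiIiIiIiJERERERERERERERERERBEREREREiIiIiIiIiIiIiIiIkREREREREREREREREREEREREREREREiIiIiIiIiIiIiREREREREREREREREREQREREREREREREREiIiIiIiIiJERERERERERERERERERBEREREREREREREREREiIiIiJEREREREREREREREREREEREREREREREREREREREREiIkREREREREREREREREREQRERERERERERERERERERERERNERERERERERERERERERBEREREREREREREREREREREREzMzREREREREREREREREERERERERERERERERERERERETMzMzMzREREREREREREQRERERERERERERERERERERETMzMzMzMzMzRERERERERBERERERERERERERERERERERMzMzMzMzMzMzMzREREREEREREREREREREREREREREREzMzMzMzMzMzMzMzMzREQRERERERERERERERERERERETMzMzMzMzMzMzMzMzMzMxERERERERERERERERERERERMzMzMzMzMzMzMzMzMzMzERERERERERERERERERERERMzMzMzMzMzMzMzMzMzMzMREREREREREREREREREREREzMzMzMzMzMzMzMzMzMzMxERERERERERERERERERERETMzMzMzMzMzMzMzMzMzMzERERERERERERERERERERERMzMzMzMzMzMzMzMzMzMzMREREREREREREREREREREREzMzMzMzMzMzMzMzMzMzMxEREREREREREREREREREREzMzMzMzMzMzMzMzMzMzMzERERERERERERERERERERETMzMzMzMzMzMzMzMzMzMzMRERERERERERERERERERERMzMzMzMzMzMzMzMzMzMzMxEREREREREREREREREREREzMzMzMzMzMzMzMzMzMzMzERERERERERERERERERERETMzMzMzMzMzMzMzMzMzMzMRERERERERERERERERERETMzMzMzMzMzMzMzMzMzMzMxERERERERERERERERERERMzMzMzMzMzMzMzMzMzMzMzEREREREREREREREREREREzMzMzMzMzMzMzMzMzMzMzMRERERERERERERERERERETMzMzMzMzMzMzMzMzMzMzMxERERERERERERERERERERMzMzMzMzMzMzMzMzMzMzMzERERERERERERERERERERMzMzMzMzMzMzMzMzMzMzMzMREREREREREREREREREREzMzMzMzMzMzMzMzMzMzMzMxERERERERERERERERERETMzMzMzMzMzMzMzMzMzMzMzERERERERERERERERERERMzMzMzMzMzMzMzMzMzMzMzMREREREREREREREREREREzMzMzMzMzMzMzMzMzMzMzMxEREREREREREREREREREzMzMzMzMzMzMzMzMzMzMzMzERERERERERERERERERETMzMzMzMzMzMzMzMzMzMzMzMRERERERERERERERERERMzMzMzMzMzMzMzMzMzMzMzMxEREREREREREREREREREzMzMzMzMzMzMzMzMzMzMzMz"/>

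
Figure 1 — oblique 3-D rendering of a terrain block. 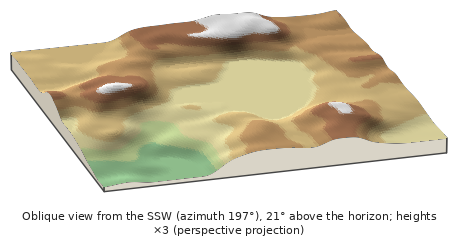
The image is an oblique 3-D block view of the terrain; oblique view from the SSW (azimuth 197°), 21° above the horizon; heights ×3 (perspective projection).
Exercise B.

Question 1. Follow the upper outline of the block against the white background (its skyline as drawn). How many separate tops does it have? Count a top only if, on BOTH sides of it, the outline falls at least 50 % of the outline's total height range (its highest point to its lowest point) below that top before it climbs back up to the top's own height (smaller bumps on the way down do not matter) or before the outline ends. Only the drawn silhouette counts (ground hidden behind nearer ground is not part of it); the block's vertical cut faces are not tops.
0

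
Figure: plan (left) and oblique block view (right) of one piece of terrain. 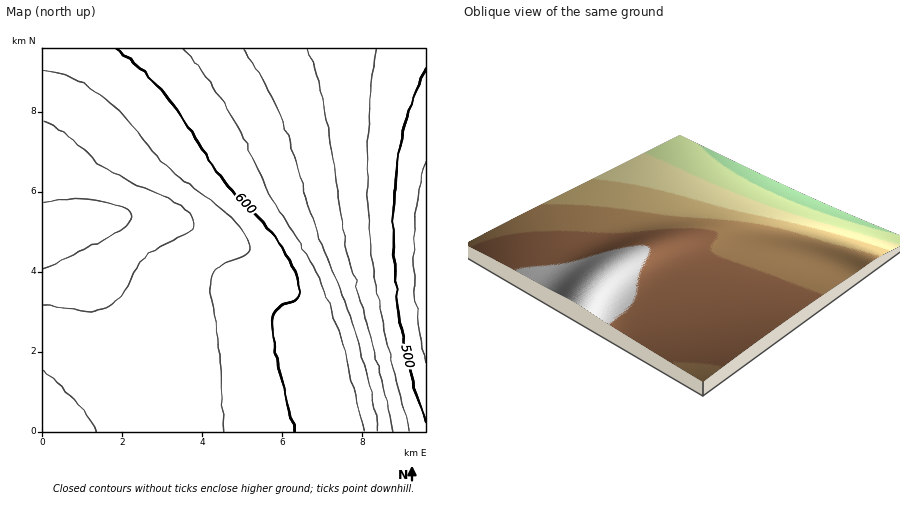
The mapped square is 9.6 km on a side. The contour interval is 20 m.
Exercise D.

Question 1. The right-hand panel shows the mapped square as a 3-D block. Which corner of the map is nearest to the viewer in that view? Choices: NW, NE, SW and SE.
SW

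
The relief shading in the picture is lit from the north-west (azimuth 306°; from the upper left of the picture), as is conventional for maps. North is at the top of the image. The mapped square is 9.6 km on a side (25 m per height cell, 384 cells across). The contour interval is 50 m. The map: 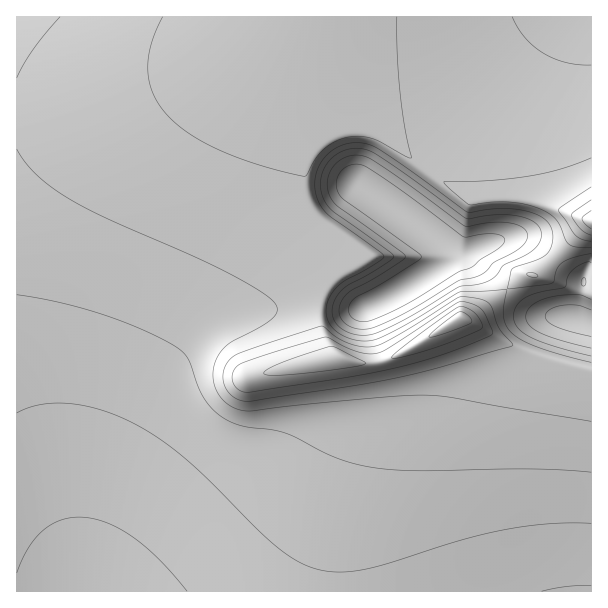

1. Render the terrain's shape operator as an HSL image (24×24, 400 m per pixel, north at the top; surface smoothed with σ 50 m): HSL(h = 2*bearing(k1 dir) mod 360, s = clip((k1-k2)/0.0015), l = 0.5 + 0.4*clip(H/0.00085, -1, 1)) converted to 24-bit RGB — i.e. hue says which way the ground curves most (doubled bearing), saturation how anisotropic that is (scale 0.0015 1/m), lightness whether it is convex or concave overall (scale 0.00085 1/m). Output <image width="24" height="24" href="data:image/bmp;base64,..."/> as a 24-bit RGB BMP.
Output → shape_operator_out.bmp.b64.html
<image width="24" height="24" href="data:image/bmp;base64,Qk32BgAAAAAAADYAAAAoAAAAGAAAABgAAAABABgAAAAAAMAGAAATCwAAEwsAAAAAAAAAAAAAfHqAfXt/fXx/fXx/fn1/fn5/f39/f39/gIB/gYB/gYF/goF/goF/goF+goB+gX9+gX9+gX9+gH5+gH59f359f359fn59fn59fXqAfXuAfXx/fX1/fn1/fn5/f39/f39/gIB/gYB/gYF/goF/goF/goB/goB+gX9+gX9+gX5+gH5+gH59gH19f319f319fn19fXuAfXuAfXx/fX1/fn1/fn5/f39/f39/gIB/gIB/gYF/goF/goF/goB/gn9+gX9+gX5+gX5+gX5+gH5+gH5+gH1+f31+f35+fXuAfXyAfXx/fX1/fn5/fn5/f39/f39/f4B/gIB/gYF/gYF/goB/goB/gX9+gX5+gX5+gX5/gX5/gX5/gH5/gH5/gH5/f35/fnuAfnyAfn1/fn1/fn5/fn5/f39/f39/f4B/gIB/gYB/gYB/gYB/gX9/gX9/gX5/gX5/gX5/gX5/gX5/gX5/gH6AgH6AgH6AfnyAfnyAfn2Afn1/fn5/fn9/f39/f39/gH9+gYF8gIF9gYF+gYB/gX9/gX9/gX5/gX5/gX6AgX6AgX6AgX6AgX6AgX6BgH6Af3yAfn2Afn2Afn5/fn5/fn9/fn9/gHp8hm9piohddoRke4Nvf4J2gIF6gYB9gX9+gX5/gX6AgX6AgX6BgX6BgX6BgX6BgH6Bf3yAf32Afn2Afn5/fn5/fn9/fnyAh2OEojtWvKU2ZIM/Z4JBbIRIcYRUdoRgeYNtfYF2gIB8gX5/gX+BgX6BgX6BgX6BgH6Bf32Af32Af36Afn5/fn9/fn+AeXiBZE2RpE7R58rjnXjIhmirf5VacIdOZ4RCYoRAYoRJaYRbc4Jve4B7gH+BgH+CgH+Cf36DgH2Af36Af36Af36Afn9/fn+AeXyBT3OQPszPnbDSs43kvZnyv5z0zNf/vr//4Kf/vVaDV4dFTYVCWoRWb4RzeqvDmMv0i733gH2AgH6Af36Af36Af3+Af3+AfYCAaYZ/QphOYIs8aYVGdY5UidZlPeaMUyuAd03F9sz//8z/lGeoQeWtV//uKNzNeFk1d1IsgH6AgH6Af36Af3+Af3+Af3+Af4CAfIF9dYNxdINlcIRYbIRM8P86HygNFiUOI2ocP4NWyHHg+8z/yHT+djYlSEUYVE0aZkIegH6AgH6AgH+Af3+Af3+Af3+Af4CAf4B/foB/foB9fYF7fIF4vYxs7BA3KGIeEGcNClsLF3Ad8fM4+RSP/y+l1idhNurNAIf8gX6BgH+AgH+Af3+Af3+Af3+Af4CAf4CAf4CAf4CAf4CAf4GAfoF/z3vH+KX4R7r6C+DrEp5WSYIaPYoxhXHv78r/9kOVDwo7gX+BgH+BgH+AgH+Af3+Af3+Af4CAf4CAf4CAf4CAf4GAf4GAf4GAfcC1ovvusT/pyiHLkCthoXkgK18RM1APc1sf7xZR+ih3gX+BgH+BgH+BgH+BgH+Af3+Af4CAf4CAf4CAf4GAf4GAf4GAeOOlV+rPgTE/eyc4eSU3eyo76YA0aoU5SV8pM2sfEfDytcj/gX+BgX+BgH+BgH+BgH+BgICBgICAgICAf4CAf4GAf4GAg4h+j/5ANiwqdSYyeSY1ey49QM+yr/brp5HtjJPyeq7rQr6uQYVRgX+CgX+BgX+BgH+BgH+BgICBgICBgICAgICAgIGAf4GAiYl++589JyQkSSwwfjVAb/HYieTRfYOCfoKBfoKBfIKAcoJ4WYRigX+CgX+CgX+CgX+BgX+BgICBgICBgICBgICBgIGAgIGAf4GA6HmjvyHtJGLAkf3zerSqfoKAfoKAfoGBfoGBfYGBfYGAeIF8gX+CgX+CgX+CgX+CgX+CgYCBgYCBgYCBgICBgIGAgIGAgIGAf4KAi3qmeYq7fYaFfoKAfoGAfYGAfYGAfYGAfYGAfYCAfYCAgX+CgX+CgX+CgX+CgX+CgYCCgYCCgYCBgYCBgYCBgIGAgIGAf4F/f4F/f4F/foF/foF/foF/fYF/fYF/fYGAfYCAfYCAfX+AgX+DgX+DgX+DgX+Cgn+Cgn+CgoCCgoCCgYCBgYCBgYGAgYGAgIGAf4F/f4F/foF/foF/foF/fYF/fYB/fYB/fYB/fX9/fX9/gX+DgX+DgX+Dgn+Dgn+Dgn+DgoCCgoCCgoCBgYCBgYGAgYGAgYGAgIF/f4F/f4F/foF/foF+foB+fYB+fYB+fX9+fX9+fX9+gH6DgX+DgX+Dgn+Dgn+Dgn+Dg3+DgoCCgoCBgoCBgoCAgoGAgoKAgYGAgIF/f4F/f4F+foB+foB+fYB+fX9+fX9+fX5+fX5+"/>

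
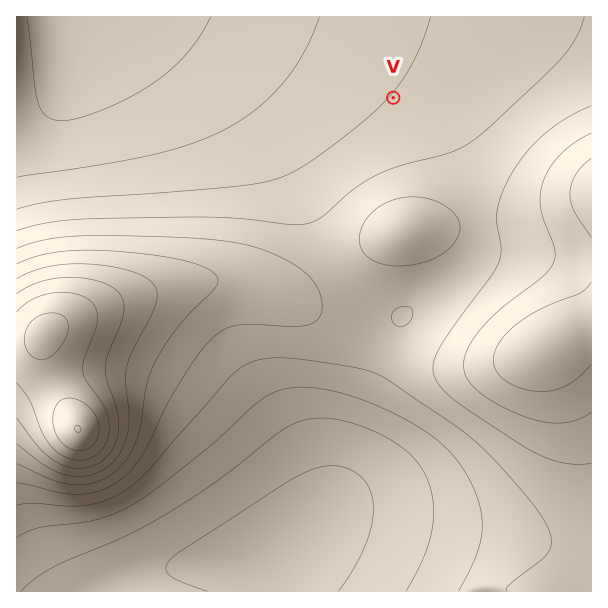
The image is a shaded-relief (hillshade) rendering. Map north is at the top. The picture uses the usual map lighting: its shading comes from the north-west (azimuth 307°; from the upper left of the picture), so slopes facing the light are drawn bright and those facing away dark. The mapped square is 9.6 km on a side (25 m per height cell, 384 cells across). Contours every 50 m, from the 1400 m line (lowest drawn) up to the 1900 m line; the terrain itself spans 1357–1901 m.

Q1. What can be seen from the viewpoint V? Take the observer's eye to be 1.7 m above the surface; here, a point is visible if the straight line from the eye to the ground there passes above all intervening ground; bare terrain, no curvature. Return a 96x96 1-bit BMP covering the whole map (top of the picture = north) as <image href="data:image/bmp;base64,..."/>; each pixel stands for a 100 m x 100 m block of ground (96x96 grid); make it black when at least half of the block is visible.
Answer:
<image width="96" height="96" href="data:image/bmp;base64,Qk2+BAAAAAAAAD4AAAAoAAAAYAAAAGAAAAABAAEAAAAAAIAEAAATCwAAEwsAAAIAAAAAAAAA////AAAAAAAAAAAAAAAAAAAAAAAAAAAAAAAAAAAAAAAAAAAAAAAAAAAAAAAAAAAAAAAAAAAAAAAAAAAAAAAAAAAAAAAAAAAAAAAAAAAAAAAAAAAAAAAAAAAAAAAAAAAAAAAAAAAAAAAAAAAAAAAAAAAAAAAAAAAAAAAAAAAAAAAAAAAAAAAAAAAAAAAAAAAAAAAAAAAAAAAAAAAAAAAAAAAAAAAAAAAAAAAAAAAAAAAAAAAAAAAAAAAAAAAAAAAAAAAAAAAAAAAAAAAAAAAAAAAAAAAAAAAAAAAAAAAAAAAAAAAAAAAAAAAAAAAAAAAAAAAAAAAAAAAAAAAAAAAAAAAAAAAAAAAAAAAAAAAAAAAAAAAAAAAAAAAAAAAAAAAAAAAAAAAAAAAAAwAAAAAAAAAAAAAAB4AAAAAAAAAAAAAAD4AAAAAAAAAAAAAAH4AAAAAAAAAAAAAAP4AAAAAAAAAAAAAAf4AAAAAAAAAAAAAAf4AAAAAAAAAAAAAA/4AAAAAAAAAAAAAA/4AAAAAAAAAAAAAA/wAAAAAAAAAAAAAA/wAAAAAAAAAAAAAA/wAAAAAAAAAAAAAA/wAAAAAAAAAAAAAA/wAAAAAAAAAAAAAAf4AAAAAAAAAAAAAAf4AAAAAAAAAAAAAAf8AAAAAAAAAAAAAAf+AAAAAAAAAAHAAA/+AAAAAAAAAAHwAA//AAAAAAAAAAH8AB//gAAAAAAAAAD+AD//wAAAAAAAAAD/AH//4AAAAAAAAAB/8H//8AAAAAAAAAB/8H//+AAAAAAAAAA/8P///AAAAAAAAAAf8P///wAAeAAAAAAP8P///8AB+AAAAAAH8f////gf/AAAAAAH8f///////AAAAAAD8f///////AAAAAADAf///////AAAAAAAA////////AAAAAAAA////////AAAAAAAA////////gAAAAAAA////////gAAAAAAB////////gAAAAAAB////////gAAAABwB////////wP+AAH+B////////w//gAP/F///////////wAf/////////////4B//////////////8D//////////////+P//////////////////////////////////////////////////////////////////////////////////////////////////////////////////////////////////////////////////////////////////////////////////////////////////////////////////////////////////////////////////////////////////////////////////////////////////z//////////////+D//////////////gD//////////////AD/////////////+AD//////////////AD//////////////gD//////////////gD//////////////wD//////////////4D//////////////8A="/>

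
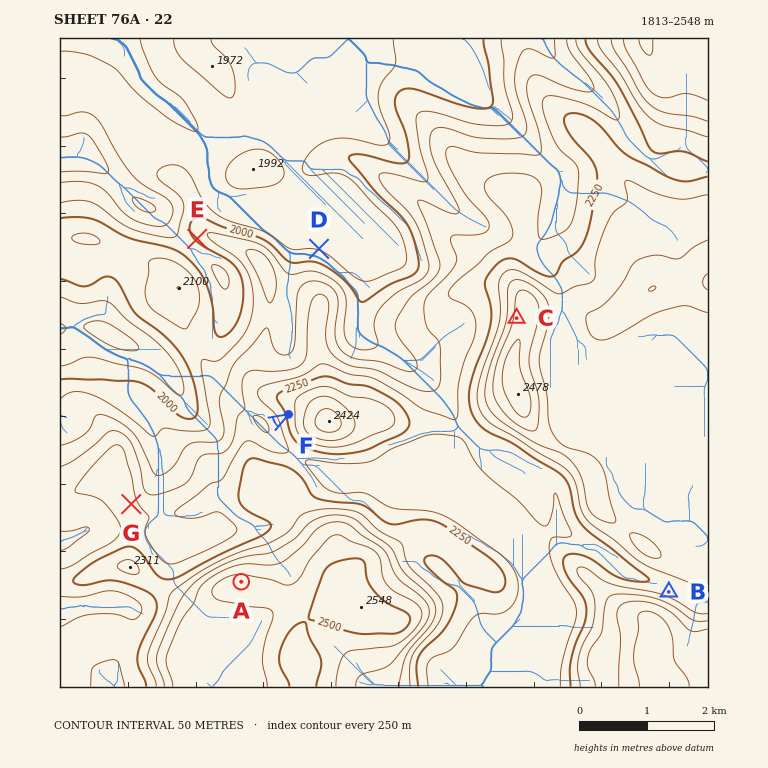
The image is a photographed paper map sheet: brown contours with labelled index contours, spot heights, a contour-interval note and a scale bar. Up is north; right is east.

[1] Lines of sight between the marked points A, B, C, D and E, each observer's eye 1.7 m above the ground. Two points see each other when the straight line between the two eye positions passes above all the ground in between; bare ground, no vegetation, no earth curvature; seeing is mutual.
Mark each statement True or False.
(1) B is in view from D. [False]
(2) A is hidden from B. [True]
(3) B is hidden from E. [True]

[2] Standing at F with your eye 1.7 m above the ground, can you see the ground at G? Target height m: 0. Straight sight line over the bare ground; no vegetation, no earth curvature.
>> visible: true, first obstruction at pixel None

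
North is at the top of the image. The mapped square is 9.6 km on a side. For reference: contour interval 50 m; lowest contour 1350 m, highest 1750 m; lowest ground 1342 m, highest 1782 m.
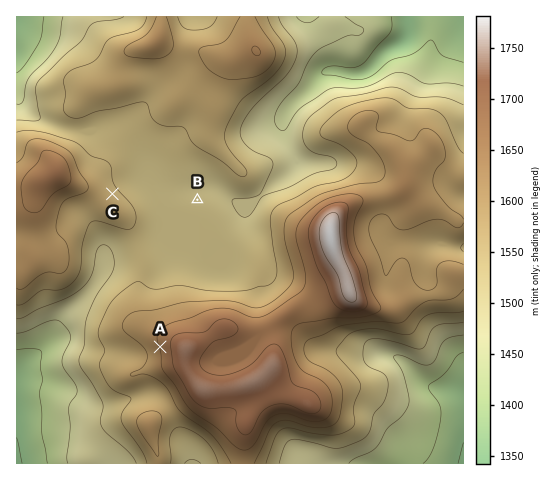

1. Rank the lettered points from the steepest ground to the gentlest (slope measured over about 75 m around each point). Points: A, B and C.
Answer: A C B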